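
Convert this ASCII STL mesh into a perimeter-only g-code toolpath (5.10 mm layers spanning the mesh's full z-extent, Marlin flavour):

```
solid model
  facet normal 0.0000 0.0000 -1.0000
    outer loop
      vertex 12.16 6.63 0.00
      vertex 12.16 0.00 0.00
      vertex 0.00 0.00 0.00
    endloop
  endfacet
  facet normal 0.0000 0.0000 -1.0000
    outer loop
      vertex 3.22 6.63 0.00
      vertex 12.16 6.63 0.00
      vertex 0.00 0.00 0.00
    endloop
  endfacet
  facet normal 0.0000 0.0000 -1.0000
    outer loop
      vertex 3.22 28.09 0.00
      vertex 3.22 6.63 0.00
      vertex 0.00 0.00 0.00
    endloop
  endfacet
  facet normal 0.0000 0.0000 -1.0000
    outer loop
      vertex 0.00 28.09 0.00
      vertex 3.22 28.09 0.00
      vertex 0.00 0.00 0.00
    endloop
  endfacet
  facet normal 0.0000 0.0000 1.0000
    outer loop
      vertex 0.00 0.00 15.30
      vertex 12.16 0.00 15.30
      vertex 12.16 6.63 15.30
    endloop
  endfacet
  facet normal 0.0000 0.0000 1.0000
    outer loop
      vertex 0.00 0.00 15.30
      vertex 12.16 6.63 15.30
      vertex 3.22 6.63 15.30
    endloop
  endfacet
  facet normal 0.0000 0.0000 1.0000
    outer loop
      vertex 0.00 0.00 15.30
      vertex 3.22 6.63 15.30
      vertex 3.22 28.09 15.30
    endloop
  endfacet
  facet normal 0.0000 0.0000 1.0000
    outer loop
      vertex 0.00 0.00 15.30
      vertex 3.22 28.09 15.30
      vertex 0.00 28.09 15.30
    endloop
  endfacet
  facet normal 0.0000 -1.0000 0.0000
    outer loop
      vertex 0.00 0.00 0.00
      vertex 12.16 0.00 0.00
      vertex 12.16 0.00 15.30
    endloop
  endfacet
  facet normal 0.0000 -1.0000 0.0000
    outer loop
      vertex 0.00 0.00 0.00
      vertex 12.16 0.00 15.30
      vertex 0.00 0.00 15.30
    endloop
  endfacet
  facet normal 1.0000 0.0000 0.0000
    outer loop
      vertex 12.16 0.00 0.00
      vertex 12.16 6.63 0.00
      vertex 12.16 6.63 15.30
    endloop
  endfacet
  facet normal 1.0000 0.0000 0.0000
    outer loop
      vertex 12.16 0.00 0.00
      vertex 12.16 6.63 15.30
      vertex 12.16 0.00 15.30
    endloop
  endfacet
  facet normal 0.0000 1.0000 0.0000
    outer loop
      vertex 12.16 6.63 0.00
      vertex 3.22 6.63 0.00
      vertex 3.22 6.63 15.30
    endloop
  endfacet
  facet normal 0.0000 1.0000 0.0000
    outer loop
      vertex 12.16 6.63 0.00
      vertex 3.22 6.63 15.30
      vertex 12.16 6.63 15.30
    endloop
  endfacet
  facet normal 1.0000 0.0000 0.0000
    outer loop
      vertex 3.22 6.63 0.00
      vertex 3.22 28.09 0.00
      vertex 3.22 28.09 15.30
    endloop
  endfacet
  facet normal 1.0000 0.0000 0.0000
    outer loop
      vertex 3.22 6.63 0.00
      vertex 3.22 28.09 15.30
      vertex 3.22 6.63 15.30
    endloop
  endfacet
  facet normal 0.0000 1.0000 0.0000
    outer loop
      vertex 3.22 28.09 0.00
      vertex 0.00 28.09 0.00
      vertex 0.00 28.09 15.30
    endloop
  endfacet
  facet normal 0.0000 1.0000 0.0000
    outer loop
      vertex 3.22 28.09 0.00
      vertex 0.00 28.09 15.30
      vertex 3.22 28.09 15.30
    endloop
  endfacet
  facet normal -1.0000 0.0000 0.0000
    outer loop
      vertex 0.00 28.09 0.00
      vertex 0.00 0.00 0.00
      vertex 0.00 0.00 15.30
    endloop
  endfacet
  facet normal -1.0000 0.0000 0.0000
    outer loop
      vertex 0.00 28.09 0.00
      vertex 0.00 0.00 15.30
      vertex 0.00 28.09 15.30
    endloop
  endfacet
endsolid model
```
; perimeter-only toolpath
G21 ; units = mm
G90 ; absolute positioning
G28 ; home
; layer 1
G0 Z5.10
G0 X0.00 Y0.00
G1 X12.16 Y0.00
G1 X12.16 Y6.63
G1 X3.22 Y6.63
G1 X3.22 Y28.09
G1 X0.00 Y28.09
G1 X0.00 Y0.00
; layer 2
G0 Z10.20
G0 X0.00 Y0.00
G1 X12.16 Y0.00
G1 X12.16 Y6.63
G1 X3.22 Y6.63
G1 X3.22 Y28.09
G1 X0.00 Y28.09
G1 X0.00 Y0.00
; layer 3
G0 Z15.30
G0 X0.00 Y0.00
G1 X12.16 Y0.00
G1 X12.16 Y6.63
G1 X3.22 Y6.63
G1 X3.22 Y28.09
G1 X0.00 Y28.09
G1 X0.00 Y0.00
M2 ; end

The solid is an L-shaped prism: outer 12.2 × 28.1 mm, arm thicknesses ≈ 6.63 mm (horizontal) and 3.22 mm (vertical), extruded 15.3 mm in z. Slicing at Δz = 5.10 mm — 3 equal slices spanning the solid's height, so layer i sits at z = i·h/3 — gives 3 non-empty perimeters. Each is a 6-segment closed polygon; G0 lifts to the layer z and rapids to the start vertex, then G1 traces the edges.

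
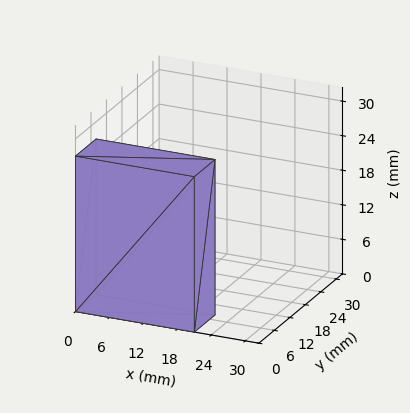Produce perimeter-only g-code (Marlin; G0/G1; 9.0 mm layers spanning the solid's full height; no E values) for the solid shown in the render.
Reading the render: the shape is a rectangular box, roughly 21 × 8 mm footprint and 27 mm tall (dimensions read to the nearest mm from the axis ticks). For the g-code, the solid's height is divided into equal slices at the stated Δz and each level perimeter traced with G1 moves after a G0 lift.

; perimeter-only toolpath
G21 ; units = mm
G90 ; absolute positioning
G28 ; home
; layer 1
G0 Z9.0
G0 X0.0 Y0.0
G1 X21.0 Y0.0
G1 X21.0 Y8.0
G1 X0.0 Y8.0
G1 X0.0 Y0.0
; layer 2
G0 Z18.0
G0 X0.0 Y0.0
G1 X21.0 Y0.0
G1 X21.0 Y8.0
G1 X0.0 Y8.0
G1 X0.0 Y0.0
; layer 3
G0 Z27.0
G0 X0.0 Y0.0
G1 X21.0 Y0.0
G1 X21.0 Y8.0
G1 X0.0 Y8.0
G1 X0.0 Y0.0
M2 ; end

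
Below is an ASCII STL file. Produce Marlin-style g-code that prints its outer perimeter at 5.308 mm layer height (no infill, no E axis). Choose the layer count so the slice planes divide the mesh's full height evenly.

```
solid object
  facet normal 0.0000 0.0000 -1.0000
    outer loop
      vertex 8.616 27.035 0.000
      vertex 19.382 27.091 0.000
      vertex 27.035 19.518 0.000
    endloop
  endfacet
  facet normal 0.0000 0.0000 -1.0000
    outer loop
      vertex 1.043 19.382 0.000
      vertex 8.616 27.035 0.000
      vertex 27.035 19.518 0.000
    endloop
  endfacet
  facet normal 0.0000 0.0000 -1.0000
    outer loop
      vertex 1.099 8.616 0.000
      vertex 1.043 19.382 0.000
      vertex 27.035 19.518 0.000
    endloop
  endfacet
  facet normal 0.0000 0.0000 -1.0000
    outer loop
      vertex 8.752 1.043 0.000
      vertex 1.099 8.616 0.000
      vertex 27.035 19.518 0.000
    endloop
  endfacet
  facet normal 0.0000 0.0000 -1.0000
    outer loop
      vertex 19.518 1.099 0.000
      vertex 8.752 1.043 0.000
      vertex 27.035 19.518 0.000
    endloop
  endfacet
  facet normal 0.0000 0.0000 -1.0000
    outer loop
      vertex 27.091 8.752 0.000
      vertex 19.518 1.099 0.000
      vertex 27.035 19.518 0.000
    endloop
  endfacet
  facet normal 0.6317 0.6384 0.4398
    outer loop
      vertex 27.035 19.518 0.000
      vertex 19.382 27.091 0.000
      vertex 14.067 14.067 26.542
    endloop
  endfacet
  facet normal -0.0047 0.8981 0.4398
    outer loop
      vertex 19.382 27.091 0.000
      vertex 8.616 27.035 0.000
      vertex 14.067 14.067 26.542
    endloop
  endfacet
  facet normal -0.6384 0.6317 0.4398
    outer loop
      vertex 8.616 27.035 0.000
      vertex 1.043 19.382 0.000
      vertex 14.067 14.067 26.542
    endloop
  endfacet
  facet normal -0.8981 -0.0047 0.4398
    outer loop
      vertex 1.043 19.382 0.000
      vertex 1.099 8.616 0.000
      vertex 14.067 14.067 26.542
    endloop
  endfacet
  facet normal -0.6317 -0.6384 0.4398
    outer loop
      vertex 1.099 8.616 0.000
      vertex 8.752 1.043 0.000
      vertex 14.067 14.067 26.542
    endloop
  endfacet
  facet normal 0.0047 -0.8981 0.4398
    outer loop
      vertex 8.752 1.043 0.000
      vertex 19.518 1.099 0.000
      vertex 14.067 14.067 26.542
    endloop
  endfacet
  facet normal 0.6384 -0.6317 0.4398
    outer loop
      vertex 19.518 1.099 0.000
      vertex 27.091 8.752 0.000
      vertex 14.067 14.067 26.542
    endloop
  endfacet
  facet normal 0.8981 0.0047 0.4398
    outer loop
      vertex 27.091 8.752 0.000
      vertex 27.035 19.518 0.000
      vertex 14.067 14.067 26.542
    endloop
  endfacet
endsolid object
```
; perimeter-only toolpath
G21 ; units = mm
G90 ; absolute positioning
G28 ; home
; layer 1
G0 Z5.308
G0 X24.441 Y18.428
G1 X18.319 Y24.486
G1 X9.706 Y24.441
G1 X3.648 Y18.319
G1 X3.693 Y9.706
G1 X9.815 Y3.648
G1 X18.428 Y3.693
G1 X24.486 Y9.815
G1 X24.441 Y18.428
; layer 2
G0 Z10.617
G0 X21.848 Y17.338
G1 X17.256 Y21.881
G1 X10.796 Y21.848
G1 X6.253 Y17.256
G1 X6.286 Y10.796
G1 X10.878 Y6.253
G1 X17.338 Y6.286
G1 X21.881 Y10.878
G1 X21.848 Y17.338
; layer 3
G0 Z15.925
G0 X19.254 Y16.247
G1 X16.193 Y19.277
G1 X11.887 Y19.254
G1 X8.857 Y16.193
G1 X8.880 Y11.887
G1 X11.941 Y8.857
G1 X16.247 Y8.880
G1 X19.277 Y11.941
G1 X19.254 Y16.247
; layer 4
G0 Z21.234
G0 X16.661 Y15.157
G1 X15.130 Y16.672
G1 X12.977 Y16.661
G1 X11.462 Y15.130
G1 X11.473 Y12.977
G1 X13.004 Y11.462
G1 X15.157 Y11.473
G1 X16.672 Y13.004
G1 X16.661 Y15.157
M2 ; end

The solid is a regular 8-sided pyramid, base circumscribed radius ≈ 14.1 mm, apex at z ≈ 26.5 mm. Slicing at Δz = 5.308 mm — 5 equal slices spanning the solid's height, so layer i sits at z = i·h/5 — gives 4 non-empty perimeters. Each is a 8-segment closed polygon; G0 lifts to the layer z and rapids to the start vertex, then G1 traces the edges. The cross-section shrinks linearly with z (the slice at the apex is degenerate and omitted).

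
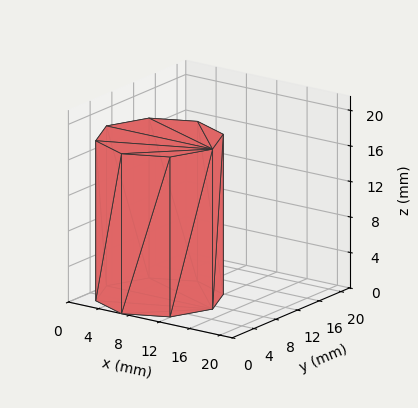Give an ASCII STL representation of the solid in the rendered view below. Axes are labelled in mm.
Reading the render: the shape is a regular 8-sided prism (a cylinder approximated with 8 flat sides), circumscribed radius ≈ 7 mm, height ≈ 18 mm (dimensions read to the nearest mm from the axis ticks). For the STL, each face is triangulated and given an outward normal.

solid part
  facet normal 0.0000 0.0000 -1.0000
    outer loop
      vertex 7.0 14.0 0.0
      vertex 11.9 11.9 0.0
      vertex 14.0 7.0 0.0
    endloop
  endfacet
  facet normal 0.0000 0.0000 -1.0000
    outer loop
      vertex 2.1 11.9 0.0
      vertex 7.0 14.0 0.0
      vertex 14.0 7.0 0.0
    endloop
  endfacet
  facet normal 0.0000 0.0000 -1.0000
    outer loop
      vertex 0.0 7.0 0.0
      vertex 2.1 11.9 0.0
      vertex 14.0 7.0 0.0
    endloop
  endfacet
  facet normal 0.0000 0.0000 -1.0000
    outer loop
      vertex 2.1 2.1 0.0
      vertex 0.0 7.0 0.0
      vertex 14.0 7.0 0.0
    endloop
  endfacet
  facet normal 0.0000 0.0000 -1.0000
    outer loop
      vertex 7.0 0.0 0.0
      vertex 2.1 2.1 0.0
      vertex 14.0 7.0 0.0
    endloop
  endfacet
  facet normal 0.0000 0.0000 -1.0000
    outer loop
      vertex 11.9 2.1 0.0
      vertex 7.0 0.0 0.0
      vertex 14.0 7.0 0.0
    endloop
  endfacet
  facet normal 0.0000 0.0000 1.0000
    outer loop
      vertex 14.0 7.0 18.0
      vertex 11.9 11.9 18.0
      vertex 7.0 14.0 18.0
    endloop
  endfacet
  facet normal 0.0000 0.0000 1.0000
    outer loop
      vertex 14.0 7.0 18.0
      vertex 7.0 14.0 18.0
      vertex 2.1 11.9 18.0
    endloop
  endfacet
  facet normal 0.0000 0.0000 1.0000
    outer loop
      vertex 14.0 7.0 18.0
      vertex 2.1 11.9 18.0
      vertex 0.0 7.0 18.0
    endloop
  endfacet
  facet normal 0.0000 0.0000 1.0000
    outer loop
      vertex 14.0 7.0 18.0
      vertex 0.0 7.0 18.0
      vertex 2.1 2.1 18.0
    endloop
  endfacet
  facet normal 0.0000 0.0000 1.0000
    outer loop
      vertex 14.0 7.0 18.0
      vertex 2.1 2.1 18.0
      vertex 7.0 0.0 18.0
    endloop
  endfacet
  facet normal 0.0000 0.0000 1.0000
    outer loop
      vertex 14.0 7.0 18.0
      vertex 7.0 0.0 18.0
      vertex 11.9 2.1 18.0
    endloop
  endfacet
  facet normal 0.9191 0.3939 0.0000
    outer loop
      vertex 14.0 7.0 0.0
      vertex 11.9 11.9 0.0
      vertex 11.9 11.9 18.0
    endloop
  endfacet
  facet normal 0.9191 0.3939 0.0000
    outer loop
      vertex 14.0 7.0 0.0
      vertex 11.9 11.9 18.0
      vertex 14.0 7.0 18.0
    endloop
  endfacet
  facet normal 0.3939 0.9191 0.0000
    outer loop
      vertex 11.9 11.9 0.0
      vertex 7.0 14.0 0.0
      vertex 7.0 14.0 18.0
    endloop
  endfacet
  facet normal 0.3939 0.9191 0.0000
    outer loop
      vertex 11.9 11.9 0.0
      vertex 7.0 14.0 18.0
      vertex 11.9 11.9 18.0
    endloop
  endfacet
  facet normal -0.3939 0.9191 0.0000
    outer loop
      vertex 7.0 14.0 0.0
      vertex 2.1 11.9 0.0
      vertex 2.1 11.9 18.0
    endloop
  endfacet
  facet normal -0.3939 0.9191 0.0000
    outer loop
      vertex 7.0 14.0 0.0
      vertex 2.1 11.9 18.0
      vertex 7.0 14.0 18.0
    endloop
  endfacet
  facet normal -0.9191 0.3939 0.0000
    outer loop
      vertex 2.1 11.9 0.0
      vertex 0.0 7.0 0.0
      vertex 0.0 7.0 18.0
    endloop
  endfacet
  facet normal -0.9191 0.3939 0.0000
    outer loop
      vertex 2.1 11.9 0.0
      vertex 0.0 7.0 18.0
      vertex 2.1 11.9 18.0
    endloop
  endfacet
  facet normal -0.9191 -0.3939 0.0000
    outer loop
      vertex 0.0 7.0 0.0
      vertex 2.1 2.1 0.0
      vertex 2.1 2.1 18.0
    endloop
  endfacet
  facet normal -0.9191 -0.3939 0.0000
    outer loop
      vertex 0.0 7.0 0.0
      vertex 2.1 2.1 18.0
      vertex 0.0 7.0 18.0
    endloop
  endfacet
  facet normal -0.3939 -0.9191 0.0000
    outer loop
      vertex 2.1 2.1 0.0
      vertex 7.0 0.0 0.0
      vertex 7.0 0.0 18.0
    endloop
  endfacet
  facet normal -0.3939 -0.9191 0.0000
    outer loop
      vertex 2.1 2.1 0.0
      vertex 7.0 0.0 18.0
      vertex 2.1 2.1 18.0
    endloop
  endfacet
  facet normal 0.3939 -0.9191 0.0000
    outer loop
      vertex 7.0 0.0 0.0
      vertex 11.9 2.1 0.0
      vertex 11.9 2.1 18.0
    endloop
  endfacet
  facet normal 0.3939 -0.9191 0.0000
    outer loop
      vertex 7.0 0.0 0.0
      vertex 11.9 2.1 18.0
      vertex 7.0 0.0 18.0
    endloop
  endfacet
  facet normal 0.9191 -0.3939 0.0000
    outer loop
      vertex 11.9 2.1 0.0
      vertex 14.0 7.0 0.0
      vertex 14.0 7.0 18.0
    endloop
  endfacet
  facet normal 0.9191 -0.3939 0.0000
    outer loop
      vertex 11.9 2.1 0.0
      vertex 14.0 7.0 18.0
      vertex 11.9 2.1 18.0
    endloop
  endfacet
endsolid part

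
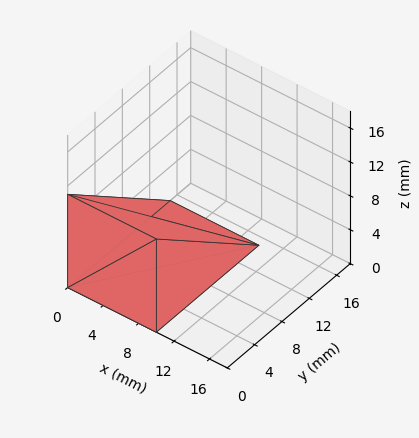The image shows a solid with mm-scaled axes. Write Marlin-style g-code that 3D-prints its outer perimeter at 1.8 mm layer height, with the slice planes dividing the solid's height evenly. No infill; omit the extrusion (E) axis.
Reading the render: the shape is a wedge (ramp): 10 × 15 mm base, rising to 11 mm along the y=0 edge and sloping linearly to z=0 at y=15 (dimensions read to the nearest mm from the axis ticks). For the g-code, the solid's height is divided into equal slices at the stated Δz and each level perimeter traced with G1 moves after a G0 lift.

; perimeter-only toolpath
G21 ; units = mm
G90 ; absolute positioning
G28 ; home
; layer 1
G0 Z1.8
G0 X0.0 Y0.0
G1 X10.0 Y0.0
G1 X10.0 Y12.5
G1 X0.0 Y12.5
G1 X0.0 Y0.0
; layer 2
G0 Z3.7
G0 X0.0 Y0.0
G1 X10.0 Y0.0
G1 X10.0 Y10.0
G1 X0.0 Y10.0
G1 X0.0 Y0.0
; layer 3
G0 Z5.5
G0 X0.0 Y0.0
G1 X10.0 Y0.0
G1 X10.0 Y7.5
G1 X0.0 Y7.5
G1 X0.0 Y0.0
; layer 4
G0 Z7.3
G0 X0.0 Y0.0
G1 X10.0 Y0.0
G1 X10.0 Y5.0
G1 X0.0 Y5.0
G1 X0.0 Y0.0
; layer 5
G0 Z9.2
G0 X0.0 Y0.0
G1 X10.0 Y0.0
G1 X10.0 Y2.5
G1 X0.0 Y2.5
G1 X0.0 Y0.0
M2 ; end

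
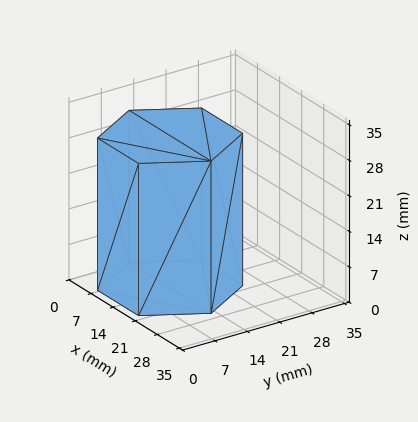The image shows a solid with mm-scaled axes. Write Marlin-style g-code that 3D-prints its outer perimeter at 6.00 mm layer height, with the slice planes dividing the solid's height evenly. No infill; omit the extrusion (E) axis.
Reading the render: the shape is a regular 6-sided prism (a cylinder approximated with 6 flat sides), circumscribed radius ≈ 13 mm, height ≈ 30 mm (dimensions read to the nearest mm from the axis ticks). For the g-code, the solid's height is divided into equal slices at the stated Δz and each level perimeter traced with G1 moves after a G0 lift.

; perimeter-only toolpath
G21 ; units = mm
G90 ; absolute positioning
G28 ; home
; layer 1
G0 Z6.00
G0 X26.00 Y13.00
G1 X19.50 Y24.26
G1 X6.50 Y24.26
G1 X0.00 Y13.00
G1 X6.50 Y1.74
G1 X19.50 Y1.74
G1 X26.00 Y13.00
; layer 2
G0 Z12.00
G0 X26.00 Y13.00
G1 X19.50 Y24.26
G1 X6.50 Y24.26
G1 X0.00 Y13.00
G1 X6.50 Y1.74
G1 X19.50 Y1.74
G1 X26.00 Y13.00
; layer 3
G0 Z18.00
G0 X26.00 Y13.00
G1 X19.50 Y24.26
G1 X6.50 Y24.26
G1 X0.00 Y13.00
G1 X6.50 Y1.74
G1 X19.50 Y1.74
G1 X26.00 Y13.00
; layer 4
G0 Z24.00
G0 X26.00 Y13.00
G1 X19.50 Y24.26
G1 X6.50 Y24.26
G1 X0.00 Y13.00
G1 X6.50 Y1.74
G1 X19.50 Y1.74
G1 X26.00 Y13.00
; layer 5
G0 Z30.00
G0 X26.00 Y13.00
G1 X19.50 Y24.26
G1 X6.50 Y24.26
G1 X0.00 Y13.00
G1 X6.50 Y1.74
G1 X19.50 Y1.74
G1 X26.00 Y13.00
M2 ; end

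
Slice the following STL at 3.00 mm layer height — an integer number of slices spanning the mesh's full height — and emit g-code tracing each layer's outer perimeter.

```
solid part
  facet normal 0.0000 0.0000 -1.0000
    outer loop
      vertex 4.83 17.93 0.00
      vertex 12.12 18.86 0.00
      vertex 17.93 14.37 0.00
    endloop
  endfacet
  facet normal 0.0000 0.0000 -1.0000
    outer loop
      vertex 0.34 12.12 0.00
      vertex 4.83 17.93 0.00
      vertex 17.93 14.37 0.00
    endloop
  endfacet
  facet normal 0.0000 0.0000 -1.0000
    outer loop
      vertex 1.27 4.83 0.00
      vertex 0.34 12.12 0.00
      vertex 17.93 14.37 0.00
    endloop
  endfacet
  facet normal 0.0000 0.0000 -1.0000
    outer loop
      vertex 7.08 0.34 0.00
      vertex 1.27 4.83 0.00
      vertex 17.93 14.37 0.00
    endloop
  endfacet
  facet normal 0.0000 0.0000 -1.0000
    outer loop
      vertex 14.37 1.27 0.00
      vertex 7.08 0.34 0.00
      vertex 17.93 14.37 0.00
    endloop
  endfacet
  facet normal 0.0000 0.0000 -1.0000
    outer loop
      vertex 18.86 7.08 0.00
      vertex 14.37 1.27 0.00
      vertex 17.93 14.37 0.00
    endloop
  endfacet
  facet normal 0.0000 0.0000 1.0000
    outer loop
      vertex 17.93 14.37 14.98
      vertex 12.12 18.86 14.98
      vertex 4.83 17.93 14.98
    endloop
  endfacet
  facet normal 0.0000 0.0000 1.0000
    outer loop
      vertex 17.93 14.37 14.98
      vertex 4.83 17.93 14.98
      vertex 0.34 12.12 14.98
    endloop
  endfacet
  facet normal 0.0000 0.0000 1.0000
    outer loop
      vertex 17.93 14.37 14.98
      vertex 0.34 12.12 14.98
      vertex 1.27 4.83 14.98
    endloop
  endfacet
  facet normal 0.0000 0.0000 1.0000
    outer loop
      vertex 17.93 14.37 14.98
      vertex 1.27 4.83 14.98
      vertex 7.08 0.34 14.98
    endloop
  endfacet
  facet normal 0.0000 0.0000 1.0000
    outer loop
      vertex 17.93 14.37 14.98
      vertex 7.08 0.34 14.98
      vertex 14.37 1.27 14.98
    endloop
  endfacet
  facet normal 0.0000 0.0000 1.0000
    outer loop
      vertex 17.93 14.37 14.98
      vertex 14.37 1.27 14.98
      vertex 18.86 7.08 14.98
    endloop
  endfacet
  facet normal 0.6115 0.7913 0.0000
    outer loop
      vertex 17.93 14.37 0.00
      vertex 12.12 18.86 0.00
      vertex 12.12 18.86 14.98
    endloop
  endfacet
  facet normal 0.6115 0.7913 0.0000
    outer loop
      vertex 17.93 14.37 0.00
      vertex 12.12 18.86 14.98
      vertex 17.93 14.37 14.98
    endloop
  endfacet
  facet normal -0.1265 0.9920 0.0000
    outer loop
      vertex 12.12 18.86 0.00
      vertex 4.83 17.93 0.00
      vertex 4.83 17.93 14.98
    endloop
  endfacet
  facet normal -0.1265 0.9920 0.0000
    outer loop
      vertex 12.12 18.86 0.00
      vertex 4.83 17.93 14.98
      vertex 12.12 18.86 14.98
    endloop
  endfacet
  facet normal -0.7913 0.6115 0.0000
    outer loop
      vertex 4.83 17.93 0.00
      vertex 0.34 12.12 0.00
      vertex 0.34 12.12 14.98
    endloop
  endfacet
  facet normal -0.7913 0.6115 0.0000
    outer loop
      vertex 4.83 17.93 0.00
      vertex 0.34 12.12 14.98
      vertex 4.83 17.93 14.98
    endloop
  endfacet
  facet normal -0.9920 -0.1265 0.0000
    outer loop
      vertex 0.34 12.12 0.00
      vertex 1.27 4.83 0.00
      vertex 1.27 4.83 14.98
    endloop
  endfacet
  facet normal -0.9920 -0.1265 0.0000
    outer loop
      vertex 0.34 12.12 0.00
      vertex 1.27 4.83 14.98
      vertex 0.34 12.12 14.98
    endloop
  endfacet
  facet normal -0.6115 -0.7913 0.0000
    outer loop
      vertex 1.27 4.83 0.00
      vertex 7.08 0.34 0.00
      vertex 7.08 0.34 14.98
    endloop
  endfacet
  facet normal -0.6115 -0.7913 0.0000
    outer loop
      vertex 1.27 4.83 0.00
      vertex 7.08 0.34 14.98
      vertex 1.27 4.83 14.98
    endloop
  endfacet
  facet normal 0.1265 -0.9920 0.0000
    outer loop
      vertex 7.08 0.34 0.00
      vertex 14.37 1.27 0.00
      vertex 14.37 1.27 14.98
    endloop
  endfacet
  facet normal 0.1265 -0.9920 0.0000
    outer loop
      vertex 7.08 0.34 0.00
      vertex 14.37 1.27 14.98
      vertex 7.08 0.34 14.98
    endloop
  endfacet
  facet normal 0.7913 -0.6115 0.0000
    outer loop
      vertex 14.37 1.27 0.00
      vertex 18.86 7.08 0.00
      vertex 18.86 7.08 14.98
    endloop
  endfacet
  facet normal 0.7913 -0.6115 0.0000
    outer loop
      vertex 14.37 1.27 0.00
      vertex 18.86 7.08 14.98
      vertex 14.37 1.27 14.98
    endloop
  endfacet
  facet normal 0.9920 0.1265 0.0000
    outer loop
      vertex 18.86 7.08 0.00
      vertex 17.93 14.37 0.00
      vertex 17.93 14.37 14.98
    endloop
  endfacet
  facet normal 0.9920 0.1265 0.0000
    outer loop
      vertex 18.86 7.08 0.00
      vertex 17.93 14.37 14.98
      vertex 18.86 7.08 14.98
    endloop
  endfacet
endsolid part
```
; perimeter-only toolpath
G21 ; units = mm
G90 ; absolute positioning
G28 ; home
; layer 1
G0 Z3.00
G0 X17.93 Y14.37
G1 X12.12 Y18.86
G1 X4.83 Y17.93
G1 X0.34 Y12.12
G1 X1.27 Y4.83
G1 X7.08 Y0.34
G1 X14.37 Y1.27
G1 X18.86 Y7.08
G1 X17.93 Y14.37
; layer 2
G0 Z5.99
G0 X17.93 Y14.37
G1 X12.12 Y18.86
G1 X4.83 Y17.93
G1 X0.34 Y12.12
G1 X1.27 Y4.83
G1 X7.08 Y0.34
G1 X14.37 Y1.27
G1 X18.86 Y7.08
G1 X17.93 Y14.37
; layer 3
G0 Z8.99
G0 X17.93 Y14.37
G1 X12.12 Y18.86
G1 X4.83 Y17.93
G1 X0.34 Y12.12
G1 X1.27 Y4.83
G1 X7.08 Y0.34
G1 X14.37 Y1.27
G1 X18.86 Y7.08
G1 X17.93 Y14.37
; layer 4
G0 Z11.98
G0 X17.93 Y14.37
G1 X12.12 Y18.86
G1 X4.83 Y17.93
G1 X0.34 Y12.12
G1 X1.27 Y4.83
G1 X7.08 Y0.34
G1 X14.37 Y1.27
G1 X18.86 Y7.08
G1 X17.93 Y14.37
; layer 5
G0 Z14.98
G0 X17.93 Y14.37
G1 X12.12 Y18.86
G1 X4.83 Y17.93
G1 X0.34 Y12.12
G1 X1.27 Y4.83
G1 X7.08 Y0.34
G1 X14.37 Y1.27
G1 X18.86 Y7.08
G1 X17.93 Y14.37
M2 ; end

The solid is a regular 8-sided prism (a cylinder approximated with 8 flat sides), circumscribed radius ≈ 9.6 mm, height ≈ 15 mm. Slicing at Δz = 3.00 mm — 5 equal slices spanning the solid's height, so layer i sits at z = i·h/5 — gives 5 non-empty perimeters. Each is a 8-segment closed polygon; G0 lifts to the layer z and rapids to the start vertex, then G1 traces the edges.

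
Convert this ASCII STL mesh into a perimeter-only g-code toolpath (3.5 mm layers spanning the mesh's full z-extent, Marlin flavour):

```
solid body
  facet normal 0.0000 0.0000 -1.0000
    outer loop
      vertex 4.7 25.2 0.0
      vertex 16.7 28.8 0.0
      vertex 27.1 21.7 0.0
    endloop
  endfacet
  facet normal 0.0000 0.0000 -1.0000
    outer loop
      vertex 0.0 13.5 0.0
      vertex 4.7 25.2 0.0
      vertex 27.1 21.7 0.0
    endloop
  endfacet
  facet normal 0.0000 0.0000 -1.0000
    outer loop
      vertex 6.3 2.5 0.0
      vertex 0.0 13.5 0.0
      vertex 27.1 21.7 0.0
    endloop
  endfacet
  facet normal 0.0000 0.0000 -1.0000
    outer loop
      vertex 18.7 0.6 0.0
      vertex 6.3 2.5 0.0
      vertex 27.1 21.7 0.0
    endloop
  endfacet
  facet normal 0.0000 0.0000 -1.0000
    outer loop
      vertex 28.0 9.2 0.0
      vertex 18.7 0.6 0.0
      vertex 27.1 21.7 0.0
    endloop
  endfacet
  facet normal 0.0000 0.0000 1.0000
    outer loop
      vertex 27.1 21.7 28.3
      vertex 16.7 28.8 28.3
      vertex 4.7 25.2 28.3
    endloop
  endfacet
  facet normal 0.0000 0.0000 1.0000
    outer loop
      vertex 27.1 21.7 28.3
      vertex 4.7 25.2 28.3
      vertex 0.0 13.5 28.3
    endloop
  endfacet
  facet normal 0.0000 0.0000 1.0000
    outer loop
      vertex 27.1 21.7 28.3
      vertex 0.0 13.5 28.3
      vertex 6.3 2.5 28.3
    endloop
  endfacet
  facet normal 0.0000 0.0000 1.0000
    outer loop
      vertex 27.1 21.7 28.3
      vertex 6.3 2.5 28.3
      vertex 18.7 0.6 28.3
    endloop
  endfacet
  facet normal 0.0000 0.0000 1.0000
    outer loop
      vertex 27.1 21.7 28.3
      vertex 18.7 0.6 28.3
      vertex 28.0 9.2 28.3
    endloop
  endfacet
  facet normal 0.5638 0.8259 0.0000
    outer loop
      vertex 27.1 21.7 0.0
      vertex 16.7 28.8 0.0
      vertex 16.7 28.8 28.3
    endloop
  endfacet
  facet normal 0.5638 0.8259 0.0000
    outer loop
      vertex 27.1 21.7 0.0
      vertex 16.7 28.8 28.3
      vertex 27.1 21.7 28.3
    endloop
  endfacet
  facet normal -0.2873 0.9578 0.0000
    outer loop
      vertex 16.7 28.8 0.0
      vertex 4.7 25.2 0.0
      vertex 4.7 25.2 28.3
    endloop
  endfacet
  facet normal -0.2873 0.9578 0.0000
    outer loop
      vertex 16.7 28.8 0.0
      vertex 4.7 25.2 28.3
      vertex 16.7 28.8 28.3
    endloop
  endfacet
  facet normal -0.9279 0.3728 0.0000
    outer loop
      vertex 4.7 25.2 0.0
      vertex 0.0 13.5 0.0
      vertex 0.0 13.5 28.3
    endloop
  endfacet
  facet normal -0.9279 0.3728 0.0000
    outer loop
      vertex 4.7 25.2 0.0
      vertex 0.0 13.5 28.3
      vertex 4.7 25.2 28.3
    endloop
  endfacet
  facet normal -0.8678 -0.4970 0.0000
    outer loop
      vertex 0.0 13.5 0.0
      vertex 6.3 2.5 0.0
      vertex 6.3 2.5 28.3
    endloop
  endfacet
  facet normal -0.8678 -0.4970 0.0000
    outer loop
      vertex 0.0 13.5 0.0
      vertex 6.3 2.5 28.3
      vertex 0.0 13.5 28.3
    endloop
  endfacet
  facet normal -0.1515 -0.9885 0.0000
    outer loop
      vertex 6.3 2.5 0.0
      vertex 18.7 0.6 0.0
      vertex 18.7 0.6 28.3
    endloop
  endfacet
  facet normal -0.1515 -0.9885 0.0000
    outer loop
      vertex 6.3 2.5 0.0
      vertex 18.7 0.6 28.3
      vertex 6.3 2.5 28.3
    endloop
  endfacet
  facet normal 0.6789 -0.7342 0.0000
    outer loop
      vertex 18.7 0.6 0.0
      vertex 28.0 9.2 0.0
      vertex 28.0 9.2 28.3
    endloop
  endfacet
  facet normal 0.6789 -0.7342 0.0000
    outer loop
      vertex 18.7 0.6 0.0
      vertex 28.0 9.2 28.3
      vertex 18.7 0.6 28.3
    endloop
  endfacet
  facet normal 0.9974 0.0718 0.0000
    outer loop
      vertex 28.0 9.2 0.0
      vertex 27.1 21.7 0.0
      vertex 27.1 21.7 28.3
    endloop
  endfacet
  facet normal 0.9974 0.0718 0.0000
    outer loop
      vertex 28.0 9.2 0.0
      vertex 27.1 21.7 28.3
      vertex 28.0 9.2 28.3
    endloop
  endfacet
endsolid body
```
; perimeter-only toolpath
G21 ; units = mm
G90 ; absolute positioning
G28 ; home
; layer 1
G0 Z3.5
G0 X27.1 Y21.7
G1 X16.7 Y28.8
G1 X4.7 Y25.2
G1 X0.0 Y13.5
G1 X6.3 Y2.5
G1 X18.7 Y0.6
G1 X28.0 Y9.2
G1 X27.1 Y21.7
; layer 2
G0 Z7.1
G0 X27.1 Y21.7
G1 X16.7 Y28.8
G1 X4.7 Y25.2
G1 X0.0 Y13.5
G1 X6.3 Y2.5
G1 X18.7 Y0.6
G1 X28.0 Y9.2
G1 X27.1 Y21.7
; layer 3
G0 Z10.6
G0 X27.1 Y21.7
G1 X16.7 Y28.8
G1 X4.7 Y25.2
G1 X0.0 Y13.5
G1 X6.3 Y2.5
G1 X18.7 Y0.6
G1 X28.0 Y9.2
G1 X27.1 Y21.7
; layer 4
G0 Z14.2
G0 X27.1 Y21.7
G1 X16.7 Y28.8
G1 X4.7 Y25.2
G1 X0.0 Y13.5
G1 X6.3 Y2.5
G1 X18.7 Y0.6
G1 X28.0 Y9.2
G1 X27.1 Y21.7
; layer 5
G0 Z17.7
G0 X27.1 Y21.7
G1 X16.7 Y28.8
G1 X4.7 Y25.2
G1 X0.0 Y13.5
G1 X6.3 Y2.5
G1 X18.7 Y0.6
G1 X28.0 Y9.2
G1 X27.1 Y21.7
; layer 6
G0 Z21.2
G0 X27.1 Y21.7
G1 X16.7 Y28.8
G1 X4.7 Y25.2
G1 X0.0 Y13.5
G1 X6.3 Y2.5
G1 X18.7 Y0.6
G1 X28.0 Y9.2
G1 X27.1 Y21.7
; layer 7
G0 Z24.8
G0 X27.1 Y21.7
G1 X16.7 Y28.8
G1 X4.7 Y25.2
G1 X0.0 Y13.5
G1 X6.3 Y2.5
G1 X18.7 Y0.6
G1 X28.0 Y9.2
G1 X27.1 Y21.7
; layer 8
G0 Z28.3
G0 X27.1 Y21.7
G1 X16.7 Y28.8
G1 X4.7 Y25.2
G1 X0.0 Y13.5
G1 X6.3 Y2.5
G1 X18.7 Y0.6
G1 X28.0 Y9.2
G1 X27.1 Y21.7
M2 ; end

The solid is a regular 7-sided prism (a cylinder approximated with 7 flat sides), circumscribed radius ≈ 14.5 mm, height ≈ 28.3 mm. Slicing at Δz = 3.5 mm — 8 equal slices spanning the solid's height, so layer i sits at z = i·h/8 — gives 8 non-empty perimeters. Each is a 7-segment closed polygon; G0 lifts to the layer z and rapids to the start vertex, then G1 traces the edges.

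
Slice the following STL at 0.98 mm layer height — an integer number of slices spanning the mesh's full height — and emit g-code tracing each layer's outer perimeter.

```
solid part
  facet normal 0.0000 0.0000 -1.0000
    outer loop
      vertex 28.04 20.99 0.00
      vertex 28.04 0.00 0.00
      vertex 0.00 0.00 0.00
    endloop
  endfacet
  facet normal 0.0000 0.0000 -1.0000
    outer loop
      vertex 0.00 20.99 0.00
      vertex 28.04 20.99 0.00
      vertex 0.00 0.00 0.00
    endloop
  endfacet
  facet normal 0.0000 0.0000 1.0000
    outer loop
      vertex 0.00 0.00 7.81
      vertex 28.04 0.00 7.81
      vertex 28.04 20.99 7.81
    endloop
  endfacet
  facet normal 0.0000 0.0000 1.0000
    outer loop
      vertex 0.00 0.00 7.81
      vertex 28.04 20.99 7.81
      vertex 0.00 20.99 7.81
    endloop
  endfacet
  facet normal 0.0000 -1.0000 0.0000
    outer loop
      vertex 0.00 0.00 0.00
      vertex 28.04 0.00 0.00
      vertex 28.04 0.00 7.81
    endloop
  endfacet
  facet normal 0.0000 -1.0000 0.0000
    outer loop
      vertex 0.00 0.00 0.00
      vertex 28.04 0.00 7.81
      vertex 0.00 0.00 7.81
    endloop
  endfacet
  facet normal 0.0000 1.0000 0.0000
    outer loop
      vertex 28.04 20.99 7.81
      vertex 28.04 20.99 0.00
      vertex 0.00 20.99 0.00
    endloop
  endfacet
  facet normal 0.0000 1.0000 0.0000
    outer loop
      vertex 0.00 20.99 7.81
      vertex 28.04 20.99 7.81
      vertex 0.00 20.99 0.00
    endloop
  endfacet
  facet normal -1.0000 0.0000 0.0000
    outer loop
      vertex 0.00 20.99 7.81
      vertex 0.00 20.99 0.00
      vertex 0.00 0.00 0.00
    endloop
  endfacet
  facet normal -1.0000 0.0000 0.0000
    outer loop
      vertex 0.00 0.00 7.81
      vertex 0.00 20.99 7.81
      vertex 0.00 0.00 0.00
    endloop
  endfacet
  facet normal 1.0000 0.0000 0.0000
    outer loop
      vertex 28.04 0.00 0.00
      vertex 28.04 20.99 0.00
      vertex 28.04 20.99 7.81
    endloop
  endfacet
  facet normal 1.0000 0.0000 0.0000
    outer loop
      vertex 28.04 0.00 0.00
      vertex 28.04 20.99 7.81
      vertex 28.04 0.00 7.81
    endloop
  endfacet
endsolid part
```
; perimeter-only toolpath
G21 ; units = mm
G90 ; absolute positioning
G28 ; home
; layer 1
G0 Z0.98
G0 X0.00 Y0.00
G1 X28.04 Y0.00
G1 X28.04 Y20.99
G1 X0.00 Y20.99
G1 X0.00 Y0.00
; layer 2
G0 Z1.95
G0 X0.00 Y0.00
G1 X28.04 Y0.00
G1 X28.04 Y20.99
G1 X0.00 Y20.99
G1 X0.00 Y0.00
; layer 3
G0 Z2.93
G0 X0.00 Y0.00
G1 X28.04 Y0.00
G1 X28.04 Y20.99
G1 X0.00 Y20.99
G1 X0.00 Y0.00
; layer 4
G0 Z3.90
G0 X0.00 Y0.00
G1 X28.04 Y0.00
G1 X28.04 Y20.99
G1 X0.00 Y20.99
G1 X0.00 Y0.00
; layer 5
G0 Z4.88
G0 X0.00 Y0.00
G1 X28.04 Y0.00
G1 X28.04 Y20.99
G1 X0.00 Y20.99
G1 X0.00 Y0.00
; layer 6
G0 Z5.86
G0 X0.00 Y0.00
G1 X28.04 Y0.00
G1 X28.04 Y20.99
G1 X0.00 Y20.99
G1 X0.00 Y0.00
; layer 7
G0 Z6.83
G0 X0.00 Y0.00
G1 X28.04 Y0.00
G1 X28.04 Y20.99
G1 X0.00 Y20.99
G1 X0.00 Y0.00
; layer 8
G0 Z7.81
G0 X0.00 Y0.00
G1 X28.04 Y0.00
G1 X28.04 Y20.99
G1 X0.00 Y20.99
G1 X0.00 Y0.00
M2 ; end

The solid is a rectangular box, roughly 28 × 21 mm footprint and 7.81 mm tall. Slicing at Δz = 0.98 mm — 8 equal slices spanning the solid's height, so layer i sits at z = i·h/8 — gives 8 non-empty perimeters. Each is a 4-segment closed polygon; G0 lifts to the layer z and rapids to the start vertex, then G1 traces the edges.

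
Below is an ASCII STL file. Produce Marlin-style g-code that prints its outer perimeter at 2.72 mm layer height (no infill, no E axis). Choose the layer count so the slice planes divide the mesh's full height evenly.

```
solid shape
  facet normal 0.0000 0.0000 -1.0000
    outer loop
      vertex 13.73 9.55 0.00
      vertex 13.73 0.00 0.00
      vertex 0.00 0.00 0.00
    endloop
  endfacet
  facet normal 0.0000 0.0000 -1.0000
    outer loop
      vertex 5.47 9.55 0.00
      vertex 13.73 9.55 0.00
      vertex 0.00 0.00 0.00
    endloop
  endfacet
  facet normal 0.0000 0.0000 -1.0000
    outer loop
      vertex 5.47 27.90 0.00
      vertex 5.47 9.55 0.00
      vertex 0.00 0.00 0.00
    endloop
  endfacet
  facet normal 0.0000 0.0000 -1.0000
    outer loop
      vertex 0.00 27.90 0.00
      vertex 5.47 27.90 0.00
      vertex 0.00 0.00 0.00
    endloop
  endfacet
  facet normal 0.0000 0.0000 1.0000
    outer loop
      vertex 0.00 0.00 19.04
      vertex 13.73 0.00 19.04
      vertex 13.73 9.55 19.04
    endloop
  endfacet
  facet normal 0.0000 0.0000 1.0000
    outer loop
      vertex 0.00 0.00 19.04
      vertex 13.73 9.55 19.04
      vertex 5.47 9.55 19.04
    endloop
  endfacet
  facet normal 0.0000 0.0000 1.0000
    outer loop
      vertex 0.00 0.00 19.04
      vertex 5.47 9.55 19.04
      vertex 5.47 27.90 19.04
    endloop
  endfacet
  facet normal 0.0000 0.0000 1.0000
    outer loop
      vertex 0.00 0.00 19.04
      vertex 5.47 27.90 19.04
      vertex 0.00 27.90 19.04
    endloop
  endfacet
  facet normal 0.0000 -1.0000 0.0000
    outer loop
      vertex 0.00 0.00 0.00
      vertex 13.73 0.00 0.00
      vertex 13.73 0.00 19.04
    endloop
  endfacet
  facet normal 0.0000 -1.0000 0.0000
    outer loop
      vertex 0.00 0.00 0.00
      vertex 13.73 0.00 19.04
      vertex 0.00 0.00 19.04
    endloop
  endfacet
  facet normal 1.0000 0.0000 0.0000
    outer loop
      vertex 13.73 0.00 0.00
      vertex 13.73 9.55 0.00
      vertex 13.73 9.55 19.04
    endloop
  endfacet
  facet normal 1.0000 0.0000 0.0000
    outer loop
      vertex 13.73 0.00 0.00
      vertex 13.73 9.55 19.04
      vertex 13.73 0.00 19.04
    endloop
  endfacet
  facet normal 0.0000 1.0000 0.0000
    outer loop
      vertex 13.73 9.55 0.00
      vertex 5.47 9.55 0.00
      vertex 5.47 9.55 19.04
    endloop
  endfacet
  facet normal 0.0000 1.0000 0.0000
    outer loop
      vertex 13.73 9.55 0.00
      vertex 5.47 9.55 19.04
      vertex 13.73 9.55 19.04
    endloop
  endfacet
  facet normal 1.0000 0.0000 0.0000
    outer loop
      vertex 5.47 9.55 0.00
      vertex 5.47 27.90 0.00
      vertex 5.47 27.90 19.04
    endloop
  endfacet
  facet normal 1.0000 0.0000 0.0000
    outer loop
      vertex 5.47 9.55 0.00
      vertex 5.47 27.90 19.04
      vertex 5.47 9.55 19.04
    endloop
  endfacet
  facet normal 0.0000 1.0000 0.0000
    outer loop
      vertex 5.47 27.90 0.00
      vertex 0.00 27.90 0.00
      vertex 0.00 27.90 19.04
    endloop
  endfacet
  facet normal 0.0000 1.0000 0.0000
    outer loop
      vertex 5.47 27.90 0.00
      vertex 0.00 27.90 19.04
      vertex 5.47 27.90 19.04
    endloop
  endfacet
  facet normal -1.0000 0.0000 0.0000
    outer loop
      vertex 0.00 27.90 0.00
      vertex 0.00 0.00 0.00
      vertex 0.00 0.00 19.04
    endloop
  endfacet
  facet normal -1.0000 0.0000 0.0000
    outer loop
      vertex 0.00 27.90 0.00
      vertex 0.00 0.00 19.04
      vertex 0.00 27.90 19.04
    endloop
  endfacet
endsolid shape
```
; perimeter-only toolpath
G21 ; units = mm
G90 ; absolute positioning
G28 ; home
; layer 1
G0 Z2.72
G0 X0.00 Y0.00
G1 X13.73 Y0.00
G1 X13.73 Y9.55
G1 X5.47 Y9.55
G1 X5.47 Y27.90
G1 X0.00 Y27.90
G1 X0.00 Y0.00
; layer 2
G0 Z5.44
G0 X0.00 Y0.00
G1 X13.73 Y0.00
G1 X13.73 Y9.55
G1 X5.47 Y9.55
G1 X5.47 Y27.90
G1 X0.00 Y27.90
G1 X0.00 Y0.00
; layer 3
G0 Z8.16
G0 X0.00 Y0.00
G1 X13.73 Y0.00
G1 X13.73 Y9.55
G1 X5.47 Y9.55
G1 X5.47 Y27.90
G1 X0.00 Y27.90
G1 X0.00 Y0.00
; layer 4
G0 Z10.88
G0 X0.00 Y0.00
G1 X13.73 Y0.00
G1 X13.73 Y9.55
G1 X5.47 Y9.55
G1 X5.47 Y27.90
G1 X0.00 Y27.90
G1 X0.00 Y0.00
; layer 5
G0 Z13.60
G0 X0.00 Y0.00
G1 X13.73 Y0.00
G1 X13.73 Y9.55
G1 X5.47 Y9.55
G1 X5.47 Y27.90
G1 X0.00 Y27.90
G1 X0.00 Y0.00
; layer 6
G0 Z16.32
G0 X0.00 Y0.00
G1 X13.73 Y0.00
G1 X13.73 Y9.55
G1 X5.47 Y9.55
G1 X5.47 Y27.90
G1 X0.00 Y27.90
G1 X0.00 Y0.00
; layer 7
G0 Z19.04
G0 X0.00 Y0.00
G1 X13.73 Y0.00
G1 X13.73 Y9.55
G1 X5.47 Y9.55
G1 X5.47 Y27.90
G1 X0.00 Y27.90
G1 X0.00 Y0.00
M2 ; end

The solid is an L-shaped prism: outer 13.7 × 27.9 mm, arm thicknesses ≈ 9.55 mm (horizontal) and 5.47 mm (vertical), extruded 19 mm in z. Slicing at Δz = 2.72 mm — 7 equal slices spanning the solid's height, so layer i sits at z = i·h/7 — gives 7 non-empty perimeters. Each is a 6-segment closed polygon; G0 lifts to the layer z and rapids to the start vertex, then G1 traces the edges.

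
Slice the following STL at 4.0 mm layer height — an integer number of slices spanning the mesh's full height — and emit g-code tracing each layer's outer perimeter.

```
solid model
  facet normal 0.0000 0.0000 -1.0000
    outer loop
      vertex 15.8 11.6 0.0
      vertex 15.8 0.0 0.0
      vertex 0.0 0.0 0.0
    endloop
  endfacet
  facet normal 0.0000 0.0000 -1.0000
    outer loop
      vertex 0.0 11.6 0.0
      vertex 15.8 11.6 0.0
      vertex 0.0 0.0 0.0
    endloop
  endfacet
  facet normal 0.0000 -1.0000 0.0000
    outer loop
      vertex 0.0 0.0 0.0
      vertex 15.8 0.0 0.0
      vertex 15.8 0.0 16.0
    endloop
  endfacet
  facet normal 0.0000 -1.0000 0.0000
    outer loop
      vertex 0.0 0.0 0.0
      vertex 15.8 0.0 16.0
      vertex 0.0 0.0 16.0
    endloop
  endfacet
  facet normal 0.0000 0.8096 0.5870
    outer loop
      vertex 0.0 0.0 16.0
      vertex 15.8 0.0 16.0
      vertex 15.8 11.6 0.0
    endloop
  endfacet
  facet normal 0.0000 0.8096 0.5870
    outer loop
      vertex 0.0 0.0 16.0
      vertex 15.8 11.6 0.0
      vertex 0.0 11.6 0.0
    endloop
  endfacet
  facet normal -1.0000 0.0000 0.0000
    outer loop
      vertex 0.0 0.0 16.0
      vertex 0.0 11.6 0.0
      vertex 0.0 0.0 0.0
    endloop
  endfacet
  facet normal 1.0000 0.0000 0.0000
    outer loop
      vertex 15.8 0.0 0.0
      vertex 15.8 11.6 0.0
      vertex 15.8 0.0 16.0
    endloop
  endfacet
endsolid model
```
; perimeter-only toolpath
G21 ; units = mm
G90 ; absolute positioning
G28 ; home
; layer 1
G0 Z4.0
G0 X0.0 Y0.0
G1 X15.8 Y0.0
G1 X15.8 Y8.7
G1 X0.0 Y8.7
G1 X0.0 Y0.0
; layer 2
G0 Z8.0
G0 X0.0 Y0.0
G1 X15.8 Y0.0
G1 X15.8 Y5.8
G1 X0.0 Y5.8
G1 X0.0 Y0.0
; layer 3
G0 Z12.0
G0 X0.0 Y0.0
G1 X15.8 Y0.0
G1 X15.8 Y2.9
G1 X0.0 Y2.9
G1 X0.0 Y0.0
M2 ; end

The solid is a wedge (ramp): 15.8 × 11.6 mm base, rising to 16 mm along the y=0 edge and sloping linearly to z=0 at y=11.6. Slicing at Δz = 4.0 mm — 4 equal slices spanning the solid's height, so layer i sits at z = i·h/4 — gives 3 non-empty perimeters. Each is a 4-segment closed polygon; G0 lifts to the layer z and rapids to the start vertex, then G1 traces the edges. The cross-section shrinks linearly with z (the slice at the apex is degenerate and omitted).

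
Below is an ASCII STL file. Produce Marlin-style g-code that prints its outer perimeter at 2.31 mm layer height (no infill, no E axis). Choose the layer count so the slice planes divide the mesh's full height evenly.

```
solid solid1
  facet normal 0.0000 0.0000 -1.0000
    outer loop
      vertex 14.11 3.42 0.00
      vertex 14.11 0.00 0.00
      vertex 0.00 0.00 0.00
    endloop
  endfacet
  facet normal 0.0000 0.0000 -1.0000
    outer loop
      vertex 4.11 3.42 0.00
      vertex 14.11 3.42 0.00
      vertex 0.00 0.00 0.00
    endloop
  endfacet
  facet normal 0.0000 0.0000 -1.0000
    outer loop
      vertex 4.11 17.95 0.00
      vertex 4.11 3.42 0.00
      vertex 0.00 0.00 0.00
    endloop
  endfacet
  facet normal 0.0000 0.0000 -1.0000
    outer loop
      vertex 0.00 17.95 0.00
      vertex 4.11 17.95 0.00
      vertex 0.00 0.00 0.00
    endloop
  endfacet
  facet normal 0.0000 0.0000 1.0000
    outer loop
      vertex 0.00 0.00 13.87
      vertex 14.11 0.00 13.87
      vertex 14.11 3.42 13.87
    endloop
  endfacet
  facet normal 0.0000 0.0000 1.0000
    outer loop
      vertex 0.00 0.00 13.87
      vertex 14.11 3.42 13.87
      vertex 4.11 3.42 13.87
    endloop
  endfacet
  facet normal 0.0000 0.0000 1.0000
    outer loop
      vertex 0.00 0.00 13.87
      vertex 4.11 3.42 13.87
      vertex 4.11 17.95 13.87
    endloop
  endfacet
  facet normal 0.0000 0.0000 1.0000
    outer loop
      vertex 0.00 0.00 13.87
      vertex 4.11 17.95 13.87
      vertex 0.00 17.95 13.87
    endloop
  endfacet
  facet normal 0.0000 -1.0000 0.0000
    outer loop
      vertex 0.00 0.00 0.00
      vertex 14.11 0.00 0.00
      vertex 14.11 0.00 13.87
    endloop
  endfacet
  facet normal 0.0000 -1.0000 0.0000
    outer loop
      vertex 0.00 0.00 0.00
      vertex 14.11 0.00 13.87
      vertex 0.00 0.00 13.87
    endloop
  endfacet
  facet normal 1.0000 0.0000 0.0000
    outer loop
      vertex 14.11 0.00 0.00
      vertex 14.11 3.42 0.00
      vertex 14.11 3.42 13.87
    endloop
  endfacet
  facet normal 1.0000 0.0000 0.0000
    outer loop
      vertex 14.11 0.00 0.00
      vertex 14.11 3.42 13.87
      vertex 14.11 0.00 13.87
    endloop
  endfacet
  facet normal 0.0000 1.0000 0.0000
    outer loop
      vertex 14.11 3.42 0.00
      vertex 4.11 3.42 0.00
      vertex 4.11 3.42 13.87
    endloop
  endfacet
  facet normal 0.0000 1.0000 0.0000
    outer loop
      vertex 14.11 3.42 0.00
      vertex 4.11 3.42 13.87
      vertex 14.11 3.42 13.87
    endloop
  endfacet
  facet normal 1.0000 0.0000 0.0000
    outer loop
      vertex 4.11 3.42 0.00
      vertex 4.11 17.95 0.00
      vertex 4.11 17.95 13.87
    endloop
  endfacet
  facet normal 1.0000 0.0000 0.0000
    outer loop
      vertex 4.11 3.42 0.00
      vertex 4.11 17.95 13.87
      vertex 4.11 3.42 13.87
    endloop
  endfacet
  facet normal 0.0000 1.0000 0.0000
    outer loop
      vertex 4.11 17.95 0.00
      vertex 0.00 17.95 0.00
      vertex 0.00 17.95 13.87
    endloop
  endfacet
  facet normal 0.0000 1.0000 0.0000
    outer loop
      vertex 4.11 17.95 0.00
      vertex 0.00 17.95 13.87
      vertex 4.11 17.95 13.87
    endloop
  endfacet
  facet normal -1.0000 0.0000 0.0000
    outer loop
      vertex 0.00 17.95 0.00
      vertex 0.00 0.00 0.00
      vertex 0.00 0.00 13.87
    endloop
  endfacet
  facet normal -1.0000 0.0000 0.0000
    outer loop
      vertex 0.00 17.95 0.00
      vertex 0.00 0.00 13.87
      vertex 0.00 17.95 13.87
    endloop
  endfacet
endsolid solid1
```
; perimeter-only toolpath
G21 ; units = mm
G90 ; absolute positioning
G28 ; home
; layer 1
G0 Z2.31
G0 X0.00 Y0.00
G1 X14.11 Y0.00
G1 X14.11 Y3.42
G1 X4.11 Y3.42
G1 X4.11 Y17.95
G1 X0.00 Y17.95
G1 X0.00 Y0.00
; layer 2
G0 Z4.62
G0 X0.00 Y0.00
G1 X14.11 Y0.00
G1 X14.11 Y3.42
G1 X4.11 Y3.42
G1 X4.11 Y17.95
G1 X0.00 Y17.95
G1 X0.00 Y0.00
; layer 3
G0 Z6.93
G0 X0.00 Y0.00
G1 X14.11 Y0.00
G1 X14.11 Y3.42
G1 X4.11 Y3.42
G1 X4.11 Y17.95
G1 X0.00 Y17.95
G1 X0.00 Y0.00
; layer 4
G0 Z9.25
G0 X0.00 Y0.00
G1 X14.11 Y0.00
G1 X14.11 Y3.42
G1 X4.11 Y3.42
G1 X4.11 Y17.95
G1 X0.00 Y17.95
G1 X0.00 Y0.00
; layer 5
G0 Z11.56
G0 X0.00 Y0.00
G1 X14.11 Y0.00
G1 X14.11 Y3.42
G1 X4.11 Y3.42
G1 X4.11 Y17.95
G1 X0.00 Y17.95
G1 X0.00 Y0.00
; layer 6
G0 Z13.87
G0 X0.00 Y0.00
G1 X14.11 Y0.00
G1 X14.11 Y3.42
G1 X4.11 Y3.42
G1 X4.11 Y17.95
G1 X0.00 Y17.95
G1 X0.00 Y0.00
M2 ; end

The solid is an L-shaped prism: outer 14.1 × 17.9 mm, arm thicknesses ≈ 3.42 mm (horizontal) and 4.11 mm (vertical), extruded 13.9 mm in z. Slicing at Δz = 2.31 mm — 6 equal slices spanning the solid's height, so layer i sits at z = i·h/6 — gives 6 non-empty perimeters. Each is a 6-segment closed polygon; G0 lifts to the layer z and rapids to the start vertex, then G1 traces the edges.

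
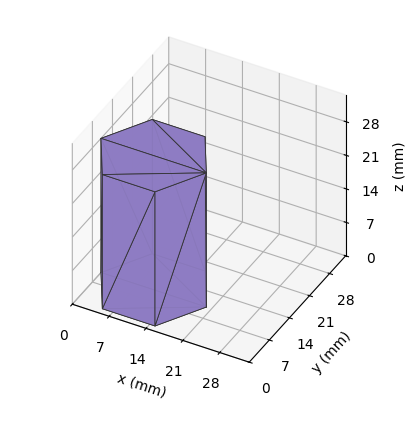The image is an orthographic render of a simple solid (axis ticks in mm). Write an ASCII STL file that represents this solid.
Reading the render: the shape is a regular 6-sided prism (a cylinder approximated with 6 flat sides), circumscribed radius ≈ 10 mm, height ≈ 28 mm (dimensions read to the nearest mm from the axis ticks). For the STL, each face is triangulated and given an outward normal.

solid part
  facet normal 0.0000 0.0000 -1.0000
    outer loop
      vertex 5.0 18.7 0.0
      vertex 15.0 18.7 0.0
      vertex 20.0 10.0 0.0
    endloop
  endfacet
  facet normal 0.0000 0.0000 -1.0000
    outer loop
      vertex 0.0 10.0 0.0
      vertex 5.0 18.7 0.0
      vertex 20.0 10.0 0.0
    endloop
  endfacet
  facet normal 0.0000 0.0000 -1.0000
    outer loop
      vertex 5.0 1.3 0.0
      vertex 0.0 10.0 0.0
      vertex 20.0 10.0 0.0
    endloop
  endfacet
  facet normal 0.0000 0.0000 -1.0000
    outer loop
      vertex 15.0 1.3 0.0
      vertex 5.0 1.3 0.0
      vertex 20.0 10.0 0.0
    endloop
  endfacet
  facet normal 0.0000 0.0000 1.0000
    outer loop
      vertex 20.0 10.0 28.0
      vertex 15.0 18.7 28.0
      vertex 5.0 18.7 28.0
    endloop
  endfacet
  facet normal 0.0000 0.0000 1.0000
    outer loop
      vertex 20.0 10.0 28.0
      vertex 5.0 18.7 28.0
      vertex 0.0 10.0 28.0
    endloop
  endfacet
  facet normal 0.0000 0.0000 1.0000
    outer loop
      vertex 20.0 10.0 28.0
      vertex 0.0 10.0 28.0
      vertex 5.0 1.3 28.0
    endloop
  endfacet
  facet normal 0.0000 0.0000 1.0000
    outer loop
      vertex 20.0 10.0 28.0
      vertex 5.0 1.3 28.0
      vertex 15.0 1.3 28.0
    endloop
  endfacet
  facet normal 0.8670 0.4983 0.0000
    outer loop
      vertex 20.0 10.0 0.0
      vertex 15.0 18.7 0.0
      vertex 15.0 18.7 28.0
    endloop
  endfacet
  facet normal 0.8670 0.4983 0.0000
    outer loop
      vertex 20.0 10.0 0.0
      vertex 15.0 18.7 28.0
      vertex 20.0 10.0 28.0
    endloop
  endfacet
  facet normal 0.0000 1.0000 0.0000
    outer loop
      vertex 15.0 18.7 0.0
      vertex 5.0 18.7 0.0
      vertex 5.0 18.7 28.0
    endloop
  endfacet
  facet normal 0.0000 1.0000 0.0000
    outer loop
      vertex 15.0 18.7 0.0
      vertex 5.0 18.7 28.0
      vertex 15.0 18.7 28.0
    endloop
  endfacet
  facet normal -0.8670 0.4983 0.0000
    outer loop
      vertex 5.0 18.7 0.0
      vertex 0.0 10.0 0.0
      vertex 0.0 10.0 28.0
    endloop
  endfacet
  facet normal -0.8670 0.4983 0.0000
    outer loop
      vertex 5.0 18.7 0.0
      vertex 0.0 10.0 28.0
      vertex 5.0 18.7 28.0
    endloop
  endfacet
  facet normal -0.8670 -0.4983 0.0000
    outer loop
      vertex 0.0 10.0 0.0
      vertex 5.0 1.3 0.0
      vertex 5.0 1.3 28.0
    endloop
  endfacet
  facet normal -0.8670 -0.4983 0.0000
    outer loop
      vertex 0.0 10.0 0.0
      vertex 5.0 1.3 28.0
      vertex 0.0 10.0 28.0
    endloop
  endfacet
  facet normal 0.0000 -1.0000 0.0000
    outer loop
      vertex 5.0 1.3 0.0
      vertex 15.0 1.3 0.0
      vertex 15.0 1.3 28.0
    endloop
  endfacet
  facet normal 0.0000 -1.0000 0.0000
    outer loop
      vertex 5.0 1.3 0.0
      vertex 15.0 1.3 28.0
      vertex 5.0 1.3 28.0
    endloop
  endfacet
  facet normal 0.8670 -0.4983 0.0000
    outer loop
      vertex 15.0 1.3 0.0
      vertex 20.0 10.0 0.0
      vertex 20.0 10.0 28.0
    endloop
  endfacet
  facet normal 0.8670 -0.4983 0.0000
    outer loop
      vertex 15.0 1.3 0.0
      vertex 20.0 10.0 28.0
      vertex 15.0 1.3 28.0
    endloop
  endfacet
endsolid part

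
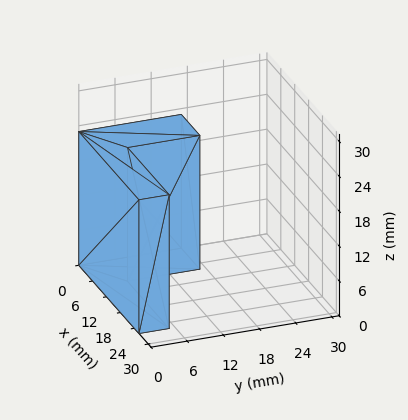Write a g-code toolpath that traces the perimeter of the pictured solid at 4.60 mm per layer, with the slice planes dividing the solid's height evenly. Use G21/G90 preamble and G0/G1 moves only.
Reading the render: the shape is an L-shaped prism: outer 26 × 17 mm, arm thicknesses ≈ 5 mm (horizontal) and 8 mm (vertical), extruded 23 mm in z (dimensions read to the nearest mm from the axis ticks). For the g-code, the solid's height is divided into equal slices at the stated Δz and each level perimeter traced with G1 moves after a G0 lift.

; perimeter-only toolpath
G21 ; units = mm
G90 ; absolute positioning
G28 ; home
; layer 1
G0 Z4.60
G0 X0.00 Y0.00
G1 X26.00 Y0.00
G1 X26.00 Y5.00
G1 X8.00 Y5.00
G1 X8.00 Y17.00
G1 X0.00 Y17.00
G1 X0.00 Y0.00
; layer 2
G0 Z9.20
G0 X0.00 Y0.00
G1 X26.00 Y0.00
G1 X26.00 Y5.00
G1 X8.00 Y5.00
G1 X8.00 Y17.00
G1 X0.00 Y17.00
G1 X0.00 Y0.00
; layer 3
G0 Z13.80
G0 X0.00 Y0.00
G1 X26.00 Y0.00
G1 X26.00 Y5.00
G1 X8.00 Y5.00
G1 X8.00 Y17.00
G1 X0.00 Y17.00
G1 X0.00 Y0.00
; layer 4
G0 Z18.40
G0 X0.00 Y0.00
G1 X26.00 Y0.00
G1 X26.00 Y5.00
G1 X8.00 Y5.00
G1 X8.00 Y17.00
G1 X0.00 Y17.00
G1 X0.00 Y0.00
; layer 5
G0 Z23.00
G0 X0.00 Y0.00
G1 X26.00 Y0.00
G1 X26.00 Y5.00
G1 X8.00 Y5.00
G1 X8.00 Y17.00
G1 X0.00 Y17.00
G1 X0.00 Y0.00
M2 ; end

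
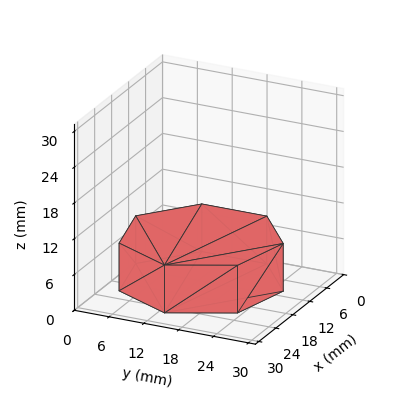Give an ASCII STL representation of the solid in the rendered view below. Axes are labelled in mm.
Reading the render: the shape is a regular 7-sided prism (a cylinder approximated with 7 flat sides), circumscribed radius ≈ 13 mm, height ≈ 8 mm (dimensions read to the nearest mm from the axis ticks). For the STL, each face is triangulated and given an outward normal.

solid part
  facet normal 0.0000 0.0000 -1.0000
    outer loop
      vertex 10.1 25.7 0.0
      vertex 21.1 23.2 0.0
      vertex 26.0 13.0 0.0
    endloop
  endfacet
  facet normal 0.0000 0.0000 -1.0000
    outer loop
      vertex 1.3 18.6 0.0
      vertex 10.1 25.7 0.0
      vertex 26.0 13.0 0.0
    endloop
  endfacet
  facet normal 0.0000 0.0000 -1.0000
    outer loop
      vertex 1.3 7.4 0.0
      vertex 1.3 18.6 0.0
      vertex 26.0 13.0 0.0
    endloop
  endfacet
  facet normal 0.0000 0.0000 -1.0000
    outer loop
      vertex 10.1 0.3 0.0
      vertex 1.3 7.4 0.0
      vertex 26.0 13.0 0.0
    endloop
  endfacet
  facet normal 0.0000 0.0000 -1.0000
    outer loop
      vertex 21.1 2.8 0.0
      vertex 10.1 0.3 0.0
      vertex 26.0 13.0 0.0
    endloop
  endfacet
  facet normal 0.0000 0.0000 1.0000
    outer loop
      vertex 26.0 13.0 8.0
      vertex 21.1 23.2 8.0
      vertex 10.1 25.7 8.0
    endloop
  endfacet
  facet normal 0.0000 0.0000 1.0000
    outer loop
      vertex 26.0 13.0 8.0
      vertex 10.1 25.7 8.0
      vertex 1.3 18.6 8.0
    endloop
  endfacet
  facet normal 0.0000 0.0000 1.0000
    outer loop
      vertex 26.0 13.0 8.0
      vertex 1.3 18.6 8.0
      vertex 1.3 7.4 8.0
    endloop
  endfacet
  facet normal 0.0000 0.0000 1.0000
    outer loop
      vertex 26.0 13.0 8.0
      vertex 1.3 7.4 8.0
      vertex 10.1 0.3 8.0
    endloop
  endfacet
  facet normal 0.0000 0.0000 1.0000
    outer loop
      vertex 26.0 13.0 8.0
      vertex 10.1 0.3 8.0
      vertex 21.1 2.8 8.0
    endloop
  endfacet
  facet normal 0.9014 0.4330 0.0000
    outer loop
      vertex 26.0 13.0 0.0
      vertex 21.1 23.2 0.0
      vertex 21.1 23.2 8.0
    endloop
  endfacet
  facet normal 0.9014 0.4330 0.0000
    outer loop
      vertex 26.0 13.0 0.0
      vertex 21.1 23.2 8.0
      vertex 26.0 13.0 8.0
    endloop
  endfacet
  facet normal 0.2216 0.9751 0.0000
    outer loop
      vertex 21.1 23.2 0.0
      vertex 10.1 25.7 0.0
      vertex 10.1 25.7 8.0
    endloop
  endfacet
  facet normal 0.2216 0.9751 0.0000
    outer loop
      vertex 21.1 23.2 0.0
      vertex 10.1 25.7 8.0
      vertex 21.1 23.2 8.0
    endloop
  endfacet
  facet normal -0.6279 0.7783 0.0000
    outer loop
      vertex 10.1 25.7 0.0
      vertex 1.3 18.6 0.0
      vertex 1.3 18.6 8.0
    endloop
  endfacet
  facet normal -0.6279 0.7783 0.0000
    outer loop
      vertex 10.1 25.7 0.0
      vertex 1.3 18.6 8.0
      vertex 10.1 25.7 8.0
    endloop
  endfacet
  facet normal -1.0000 0.0000 0.0000
    outer loop
      vertex 1.3 18.6 0.0
      vertex 1.3 7.4 0.0
      vertex 1.3 7.4 8.0
    endloop
  endfacet
  facet normal -1.0000 0.0000 0.0000
    outer loop
      vertex 1.3 18.6 0.0
      vertex 1.3 7.4 8.0
      vertex 1.3 18.6 8.0
    endloop
  endfacet
  facet normal -0.6279 -0.7783 0.0000
    outer loop
      vertex 1.3 7.4 0.0
      vertex 10.1 0.3 0.0
      vertex 10.1 0.3 8.0
    endloop
  endfacet
  facet normal -0.6279 -0.7783 0.0000
    outer loop
      vertex 1.3 7.4 0.0
      vertex 10.1 0.3 8.0
      vertex 1.3 7.4 8.0
    endloop
  endfacet
  facet normal 0.2216 -0.9751 0.0000
    outer loop
      vertex 10.1 0.3 0.0
      vertex 21.1 2.8 0.0
      vertex 21.1 2.8 8.0
    endloop
  endfacet
  facet normal 0.2216 -0.9751 0.0000
    outer loop
      vertex 10.1 0.3 0.0
      vertex 21.1 2.8 8.0
      vertex 10.1 0.3 8.0
    endloop
  endfacet
  facet normal 0.9014 -0.4330 0.0000
    outer loop
      vertex 21.1 2.8 0.0
      vertex 26.0 13.0 0.0
      vertex 26.0 13.0 8.0
    endloop
  endfacet
  facet normal 0.9014 -0.4330 0.0000
    outer loop
      vertex 21.1 2.8 0.0
      vertex 26.0 13.0 8.0
      vertex 21.1 2.8 8.0
    endloop
  endfacet
endsolid part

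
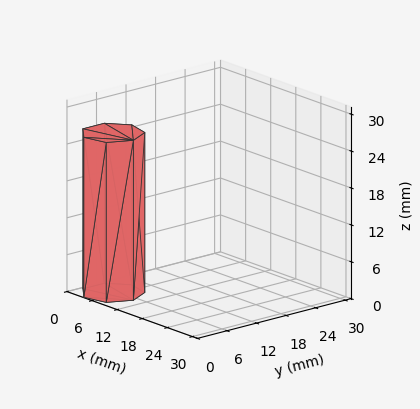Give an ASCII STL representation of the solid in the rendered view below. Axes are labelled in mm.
Reading the render: the shape is a regular 7-sided prism (a cylinder approximated with 7 flat sides), circumscribed radius ≈ 5 mm, height ≈ 26 mm (dimensions read to the nearest mm from the axis ticks). For the STL, each face is triangulated and given an outward normal.

solid part
  facet normal 0.0000 0.0000 -1.0000
    outer loop
      vertex 3.89 9.87 0.00
      vertex 8.12 8.91 0.00
      vertex 10.00 5.00 0.00
    endloop
  endfacet
  facet normal 0.0000 0.0000 -1.0000
    outer loop
      vertex 0.50 7.17 0.00
      vertex 3.89 9.87 0.00
      vertex 10.00 5.00 0.00
    endloop
  endfacet
  facet normal 0.0000 0.0000 -1.0000
    outer loop
      vertex 0.50 2.83 0.00
      vertex 0.50 7.17 0.00
      vertex 10.00 5.00 0.00
    endloop
  endfacet
  facet normal 0.0000 0.0000 -1.0000
    outer loop
      vertex 3.89 0.13 0.00
      vertex 0.50 2.83 0.00
      vertex 10.00 5.00 0.00
    endloop
  endfacet
  facet normal 0.0000 0.0000 -1.0000
    outer loop
      vertex 8.12 1.09 0.00
      vertex 3.89 0.13 0.00
      vertex 10.00 5.00 0.00
    endloop
  endfacet
  facet normal 0.0000 0.0000 1.0000
    outer loop
      vertex 10.00 5.00 26.00
      vertex 8.12 8.91 26.00
      vertex 3.89 9.87 26.00
    endloop
  endfacet
  facet normal 0.0000 0.0000 1.0000
    outer loop
      vertex 10.00 5.00 26.00
      vertex 3.89 9.87 26.00
      vertex 0.50 7.17 26.00
    endloop
  endfacet
  facet normal 0.0000 0.0000 1.0000
    outer loop
      vertex 10.00 5.00 26.00
      vertex 0.50 7.17 26.00
      vertex 0.50 2.83 26.00
    endloop
  endfacet
  facet normal 0.0000 0.0000 1.0000
    outer loop
      vertex 10.00 5.00 26.00
      vertex 0.50 2.83 26.00
      vertex 3.89 0.13 26.00
    endloop
  endfacet
  facet normal 0.0000 0.0000 1.0000
    outer loop
      vertex 10.00 5.00 26.00
      vertex 3.89 0.13 26.00
      vertex 8.12 1.09 26.00
    endloop
  endfacet
  facet normal 0.9012 0.4333 0.0000
    outer loop
      vertex 10.00 5.00 0.00
      vertex 8.12 8.91 0.00
      vertex 8.12 8.91 26.00
    endloop
  endfacet
  facet normal 0.9012 0.4333 0.0000
    outer loop
      vertex 10.00 5.00 0.00
      vertex 8.12 8.91 26.00
      vertex 10.00 5.00 26.00
    endloop
  endfacet
  facet normal 0.2213 0.9752 0.0000
    outer loop
      vertex 8.12 8.91 0.00
      vertex 3.89 9.87 0.00
      vertex 3.89 9.87 26.00
    endloop
  endfacet
  facet normal 0.2213 0.9752 0.0000
    outer loop
      vertex 8.12 8.91 0.00
      vertex 3.89 9.87 26.00
      vertex 8.12 8.91 26.00
    endloop
  endfacet
  facet normal -0.6230 0.7822 0.0000
    outer loop
      vertex 3.89 9.87 0.00
      vertex 0.50 7.17 0.00
      vertex 0.50 7.17 26.00
    endloop
  endfacet
  facet normal -0.6230 0.7822 0.0000
    outer loop
      vertex 3.89 9.87 0.00
      vertex 0.50 7.17 26.00
      vertex 3.89 9.87 26.00
    endloop
  endfacet
  facet normal -1.0000 0.0000 0.0000
    outer loop
      vertex 0.50 7.17 0.00
      vertex 0.50 2.83 0.00
      vertex 0.50 2.83 26.00
    endloop
  endfacet
  facet normal -1.0000 0.0000 0.0000
    outer loop
      vertex 0.50 7.17 0.00
      vertex 0.50 2.83 26.00
      vertex 0.50 7.17 26.00
    endloop
  endfacet
  facet normal -0.6230 -0.7822 0.0000
    outer loop
      vertex 0.50 2.83 0.00
      vertex 3.89 0.13 0.00
      vertex 3.89 0.13 26.00
    endloop
  endfacet
  facet normal -0.6230 -0.7822 0.0000
    outer loop
      vertex 0.50 2.83 0.00
      vertex 3.89 0.13 26.00
      vertex 0.50 2.83 26.00
    endloop
  endfacet
  facet normal 0.2213 -0.9752 0.0000
    outer loop
      vertex 3.89 0.13 0.00
      vertex 8.12 1.09 0.00
      vertex 8.12 1.09 26.00
    endloop
  endfacet
  facet normal 0.2213 -0.9752 0.0000
    outer loop
      vertex 3.89 0.13 0.00
      vertex 8.12 1.09 26.00
      vertex 3.89 0.13 26.00
    endloop
  endfacet
  facet normal 0.9012 -0.4333 0.0000
    outer loop
      vertex 8.12 1.09 0.00
      vertex 10.00 5.00 0.00
      vertex 10.00 5.00 26.00
    endloop
  endfacet
  facet normal 0.9012 -0.4333 0.0000
    outer loop
      vertex 8.12 1.09 0.00
      vertex 10.00 5.00 26.00
      vertex 8.12 1.09 26.00
    endloop
  endfacet
endsolid part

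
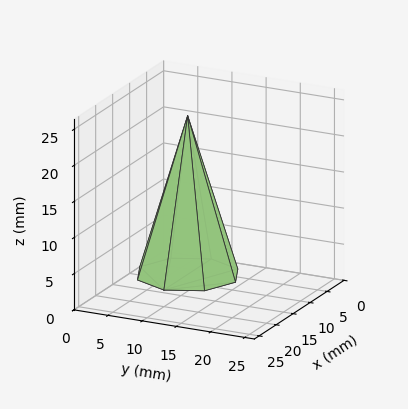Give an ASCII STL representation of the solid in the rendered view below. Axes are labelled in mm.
Reading the render: the shape is a regular 8-sided pyramid, base circumscribed radius ≈ 7 mm, apex at z ≈ 22 mm (dimensions read to the nearest mm from the axis ticks). For the STL, each face is triangulated and given an outward normal.

solid part
  facet normal 0.0000 0.0000 -1.0000
    outer loop
      vertex 7.0 14.0 0.0
      vertex 11.9 11.9 0.0
      vertex 14.0 7.0 0.0
    endloop
  endfacet
  facet normal 0.0000 0.0000 -1.0000
    outer loop
      vertex 2.1 11.9 0.0
      vertex 7.0 14.0 0.0
      vertex 14.0 7.0 0.0
    endloop
  endfacet
  facet normal 0.0000 0.0000 -1.0000
    outer loop
      vertex 0.0 7.0 0.0
      vertex 2.1 11.9 0.0
      vertex 14.0 7.0 0.0
    endloop
  endfacet
  facet normal 0.0000 0.0000 -1.0000
    outer loop
      vertex 2.1 2.1 0.0
      vertex 0.0 7.0 0.0
      vertex 14.0 7.0 0.0
    endloop
  endfacet
  facet normal 0.0000 0.0000 -1.0000
    outer loop
      vertex 7.0 0.0 0.0
      vertex 2.1 2.1 0.0
      vertex 14.0 7.0 0.0
    endloop
  endfacet
  facet normal 0.0000 0.0000 -1.0000
    outer loop
      vertex 11.9 2.1 0.0
      vertex 7.0 0.0 0.0
      vertex 14.0 7.0 0.0
    endloop
  endfacet
  facet normal 0.8822 0.3781 0.2807
    outer loop
      vertex 14.0 7.0 0.0
      vertex 11.9 11.9 0.0
      vertex 7.0 7.0 22.0
    endloop
  endfacet
  facet normal 0.3781 0.8822 0.2807
    outer loop
      vertex 11.9 11.9 0.0
      vertex 7.0 14.0 0.0
      vertex 7.0 7.0 22.0
    endloop
  endfacet
  facet normal -0.3781 0.8822 0.2807
    outer loop
      vertex 7.0 14.0 0.0
      vertex 2.1 11.9 0.0
      vertex 7.0 7.0 22.0
    endloop
  endfacet
  facet normal -0.8822 0.3781 0.2807
    outer loop
      vertex 2.1 11.9 0.0
      vertex 0.0 7.0 0.0
      vertex 7.0 7.0 22.0
    endloop
  endfacet
  facet normal -0.8822 -0.3781 0.2807
    outer loop
      vertex 0.0 7.0 0.0
      vertex 2.1 2.1 0.0
      vertex 7.0 7.0 22.0
    endloop
  endfacet
  facet normal -0.3781 -0.8822 0.2807
    outer loop
      vertex 2.1 2.1 0.0
      vertex 7.0 0.0 0.0
      vertex 7.0 7.0 22.0
    endloop
  endfacet
  facet normal 0.3781 -0.8822 0.2807
    outer loop
      vertex 7.0 0.0 0.0
      vertex 11.9 2.1 0.0
      vertex 7.0 7.0 22.0
    endloop
  endfacet
  facet normal 0.8822 -0.3781 0.2807
    outer loop
      vertex 11.9 2.1 0.0
      vertex 14.0 7.0 0.0
      vertex 7.0 7.0 22.0
    endloop
  endfacet
endsolid part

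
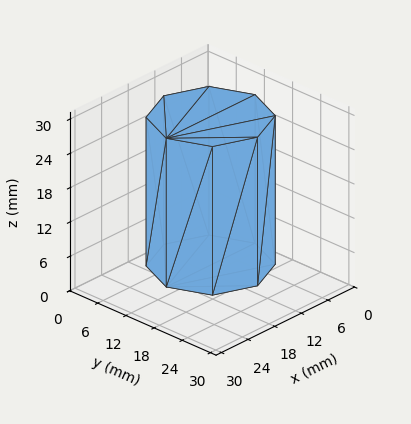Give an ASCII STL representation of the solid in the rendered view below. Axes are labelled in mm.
Reading the render: the shape is a regular 8-sided prism (a cylinder approximated with 8 flat sides), circumscribed radius ≈ 10 mm, height ≈ 26 mm (dimensions read to the nearest mm from the axis ticks). For the STL, each face is triangulated and given an outward normal.

solid part
  facet normal 0.0000 0.0000 -1.0000
    outer loop
      vertex 10.000 20.000 0.000
      vertex 17.071 17.071 0.000
      vertex 20.000 10.000 0.000
    endloop
  endfacet
  facet normal 0.0000 0.0000 -1.0000
    outer loop
      vertex 2.929 17.071 0.000
      vertex 10.000 20.000 0.000
      vertex 20.000 10.000 0.000
    endloop
  endfacet
  facet normal 0.0000 0.0000 -1.0000
    outer loop
      vertex 0.000 10.000 0.000
      vertex 2.929 17.071 0.000
      vertex 20.000 10.000 0.000
    endloop
  endfacet
  facet normal 0.0000 0.0000 -1.0000
    outer loop
      vertex 2.929 2.929 0.000
      vertex 0.000 10.000 0.000
      vertex 20.000 10.000 0.000
    endloop
  endfacet
  facet normal 0.0000 0.0000 -1.0000
    outer loop
      vertex 10.000 0.000 0.000
      vertex 2.929 2.929 0.000
      vertex 20.000 10.000 0.000
    endloop
  endfacet
  facet normal 0.0000 0.0000 -1.0000
    outer loop
      vertex 17.071 2.929 0.000
      vertex 10.000 0.000 0.000
      vertex 20.000 10.000 0.000
    endloop
  endfacet
  facet normal 0.0000 0.0000 1.0000
    outer loop
      vertex 20.000 10.000 26.000
      vertex 17.071 17.071 26.000
      vertex 10.000 20.000 26.000
    endloop
  endfacet
  facet normal 0.0000 0.0000 1.0000
    outer loop
      vertex 20.000 10.000 26.000
      vertex 10.000 20.000 26.000
      vertex 2.929 17.071 26.000
    endloop
  endfacet
  facet normal 0.0000 0.0000 1.0000
    outer loop
      vertex 20.000 10.000 26.000
      vertex 2.929 17.071 26.000
      vertex 0.000 10.000 26.000
    endloop
  endfacet
  facet normal 0.0000 0.0000 1.0000
    outer loop
      vertex 20.000 10.000 26.000
      vertex 0.000 10.000 26.000
      vertex 2.929 2.929 26.000
    endloop
  endfacet
  facet normal 0.0000 0.0000 1.0000
    outer loop
      vertex 20.000 10.000 26.000
      vertex 2.929 2.929 26.000
      vertex 10.000 0.000 26.000
    endloop
  endfacet
  facet normal 0.0000 0.0000 1.0000
    outer loop
      vertex 20.000 10.000 26.000
      vertex 10.000 0.000 26.000
      vertex 17.071 2.929 26.000
    endloop
  endfacet
  facet normal 0.9239 0.3827 0.0000
    outer loop
      vertex 20.000 10.000 0.000
      vertex 17.071 17.071 0.000
      vertex 17.071 17.071 26.000
    endloop
  endfacet
  facet normal 0.9239 0.3827 0.0000
    outer loop
      vertex 20.000 10.000 0.000
      vertex 17.071 17.071 26.000
      vertex 20.000 10.000 26.000
    endloop
  endfacet
  facet normal 0.3827 0.9239 0.0000
    outer loop
      vertex 17.071 17.071 0.000
      vertex 10.000 20.000 0.000
      vertex 10.000 20.000 26.000
    endloop
  endfacet
  facet normal 0.3827 0.9239 0.0000
    outer loop
      vertex 17.071 17.071 0.000
      vertex 10.000 20.000 26.000
      vertex 17.071 17.071 26.000
    endloop
  endfacet
  facet normal -0.3827 0.9239 0.0000
    outer loop
      vertex 10.000 20.000 0.000
      vertex 2.929 17.071 0.000
      vertex 2.929 17.071 26.000
    endloop
  endfacet
  facet normal -0.3827 0.9239 0.0000
    outer loop
      vertex 10.000 20.000 0.000
      vertex 2.929 17.071 26.000
      vertex 10.000 20.000 26.000
    endloop
  endfacet
  facet normal -0.9239 0.3827 0.0000
    outer loop
      vertex 2.929 17.071 0.000
      vertex 0.000 10.000 0.000
      vertex 0.000 10.000 26.000
    endloop
  endfacet
  facet normal -0.9239 0.3827 0.0000
    outer loop
      vertex 2.929 17.071 0.000
      vertex 0.000 10.000 26.000
      vertex 2.929 17.071 26.000
    endloop
  endfacet
  facet normal -0.9239 -0.3827 0.0000
    outer loop
      vertex 0.000 10.000 0.000
      vertex 2.929 2.929 0.000
      vertex 2.929 2.929 26.000
    endloop
  endfacet
  facet normal -0.9239 -0.3827 0.0000
    outer loop
      vertex 0.000 10.000 0.000
      vertex 2.929 2.929 26.000
      vertex 0.000 10.000 26.000
    endloop
  endfacet
  facet normal -0.3827 -0.9239 0.0000
    outer loop
      vertex 2.929 2.929 0.000
      vertex 10.000 0.000 0.000
      vertex 10.000 0.000 26.000
    endloop
  endfacet
  facet normal -0.3827 -0.9239 0.0000
    outer loop
      vertex 2.929 2.929 0.000
      vertex 10.000 0.000 26.000
      vertex 2.929 2.929 26.000
    endloop
  endfacet
  facet normal 0.3827 -0.9239 0.0000
    outer loop
      vertex 10.000 0.000 0.000
      vertex 17.071 2.929 0.000
      vertex 17.071 2.929 26.000
    endloop
  endfacet
  facet normal 0.3827 -0.9239 0.0000
    outer loop
      vertex 10.000 0.000 0.000
      vertex 17.071 2.929 26.000
      vertex 10.000 0.000 26.000
    endloop
  endfacet
  facet normal 0.9239 -0.3827 0.0000
    outer loop
      vertex 17.071 2.929 0.000
      vertex 20.000 10.000 0.000
      vertex 20.000 10.000 26.000
    endloop
  endfacet
  facet normal 0.9239 -0.3827 0.0000
    outer loop
      vertex 17.071 2.929 0.000
      vertex 20.000 10.000 26.000
      vertex 17.071 2.929 26.000
    endloop
  endfacet
endsolid part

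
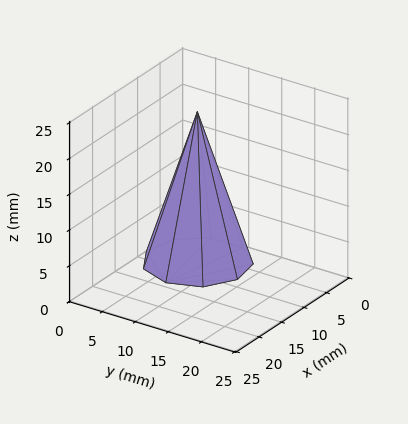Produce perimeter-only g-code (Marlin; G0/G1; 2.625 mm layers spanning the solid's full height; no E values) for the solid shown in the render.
Reading the render: the shape is a regular 9-sided pyramid, base circumscribed radius ≈ 7 mm, apex at z ≈ 21 mm (dimensions read to the nearest mm from the axis ticks). For the g-code, the solid's height is divided into equal slices at the stated Δz and each level perimeter traced with G1 moves after a G0 lift.

; perimeter-only toolpath
G21 ; units = mm
G90 ; absolute positioning
G28 ; home
; layer 1
G0 Z2.625
G0 X13.125 Y7.000
G1 X11.692 Y10.938
G1 X8.064 Y13.032
G1 X3.938 Y12.304
G1 X1.244 Y9.095
G1 X1.244 Y4.905
G1 X3.938 Y1.696
G1 X8.064 Y0.968
G1 X11.692 Y3.062
G1 X13.125 Y7.000
; layer 2
G0 Z5.250
G0 X12.250 Y7.000
G1 X11.021 Y10.375
G1 X7.912 Y12.171
G1 X4.375 Y11.546
G1 X2.067 Y8.796
G1 X2.067 Y5.204
G1 X4.375 Y2.454
G1 X7.912 Y1.829
G1 X11.021 Y3.625
G1 X12.250 Y7.000
; layer 3
G0 Z7.875
G0 X11.375 Y7.000
G1 X10.351 Y9.812
G1 X7.760 Y11.309
G1 X4.812 Y10.789
G1 X2.889 Y8.496
G1 X2.889 Y5.504
G1 X4.812 Y3.211
G1 X7.760 Y2.691
G1 X10.351 Y4.188
G1 X11.375 Y7.000
; layer 4
G0 Z10.500
G0 X10.500 Y7.000
G1 X9.681 Y9.250
G1 X7.608 Y10.447
G1 X5.250 Y10.031
G1 X3.711 Y8.197
G1 X3.711 Y5.803
G1 X5.250 Y3.969
G1 X7.608 Y3.553
G1 X9.681 Y4.750
G1 X10.500 Y7.000
; layer 5
G0 Z13.125
G0 X9.625 Y7.000
G1 X9.011 Y8.688
G1 X7.456 Y9.585
G1 X5.688 Y9.273
G1 X4.533 Y7.898
G1 X4.533 Y6.102
G1 X5.688 Y4.727
G1 X7.456 Y4.415
G1 X9.011 Y5.312
G1 X9.625 Y7.000
; layer 6
G0 Z15.750
G0 X8.750 Y7.000
G1 X8.341 Y8.125
G1 X7.304 Y8.723
G1 X6.125 Y8.515
G1 X5.356 Y7.598
G1 X5.356 Y6.402
G1 X6.125 Y5.484
G1 X7.304 Y5.277
G1 X8.341 Y5.875
G1 X8.750 Y7.000
; layer 7
G0 Z18.375
G0 X7.875 Y7.000
G1 X7.670 Y7.562
G1 X7.152 Y7.862
G1 X6.562 Y7.758
G1 X6.178 Y7.299
G1 X6.178 Y6.701
G1 X6.562 Y6.242
G1 X7.152 Y6.138
G1 X7.670 Y6.438
G1 X7.875 Y7.000
M2 ; end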